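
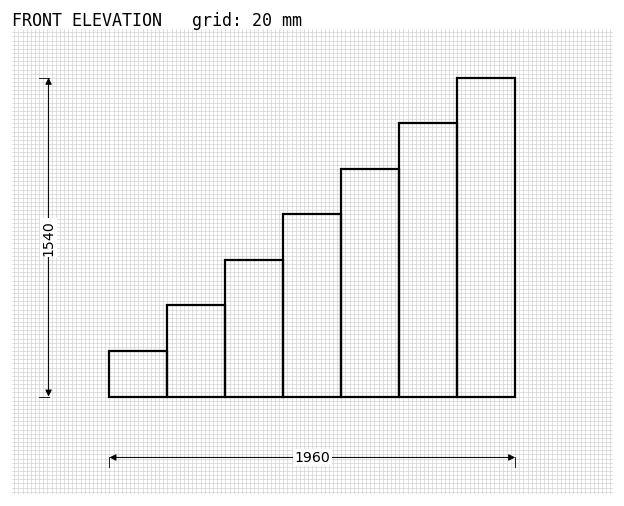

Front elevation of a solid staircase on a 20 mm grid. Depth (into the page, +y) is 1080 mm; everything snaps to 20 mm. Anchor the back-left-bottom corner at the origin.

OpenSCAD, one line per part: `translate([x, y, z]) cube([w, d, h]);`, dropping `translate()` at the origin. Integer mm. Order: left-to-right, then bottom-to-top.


cube([280, 1080, 220]);
translate([280, 0, 0]) cube([280, 1080, 440]);
translate([560, 0, 0]) cube([280, 1080, 660]);
translate([840, 0, 0]) cube([280, 1080, 880]);
translate([1120, 0, 0]) cube([280, 1080, 1100]);
translate([1400, 0, 0]) cube([280, 1080, 1320]);
translate([1680, 0, 0]) cube([280, 1080, 1540]);


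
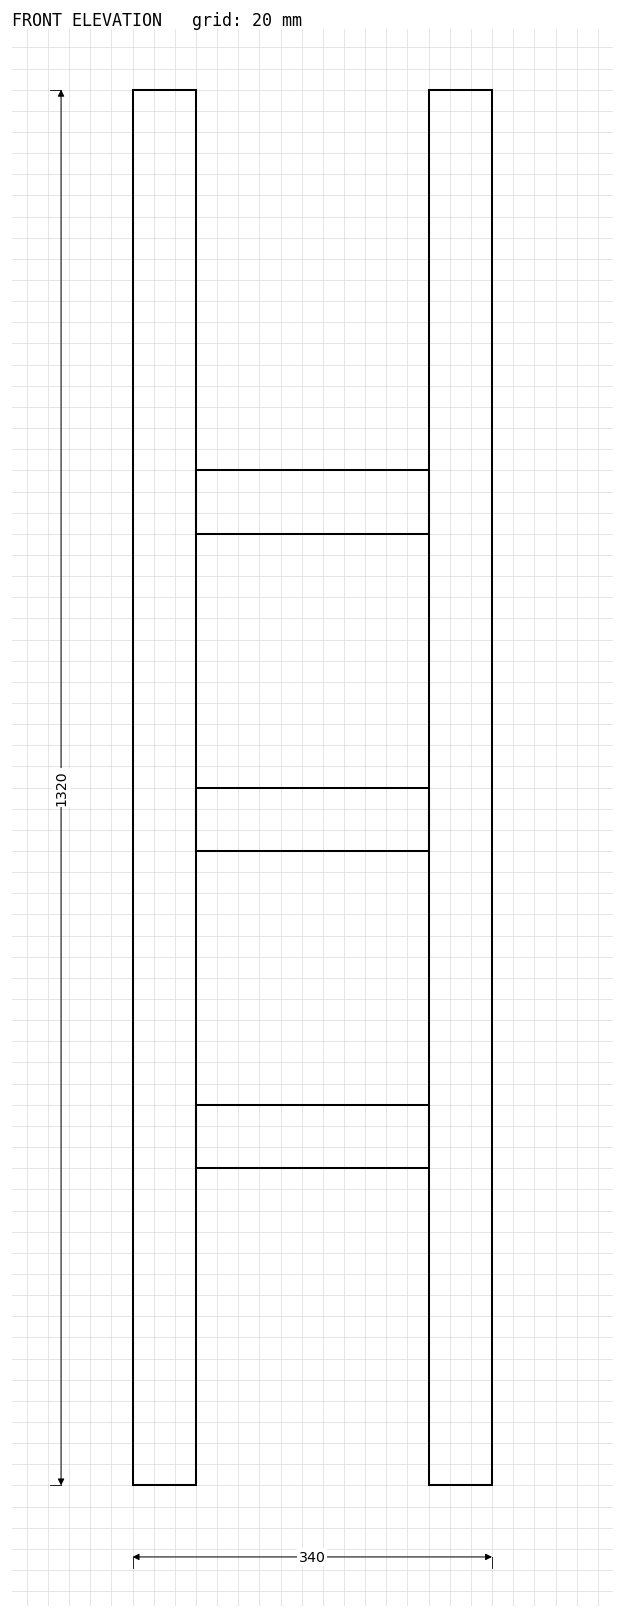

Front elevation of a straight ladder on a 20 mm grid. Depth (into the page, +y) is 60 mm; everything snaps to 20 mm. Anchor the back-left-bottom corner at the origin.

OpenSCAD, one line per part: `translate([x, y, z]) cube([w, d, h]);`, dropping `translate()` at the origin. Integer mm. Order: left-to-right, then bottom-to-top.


cube([60, 60, 1320]);
translate([60, 0, 300]) cube([220, 60, 60]);
translate([60, 0, 600]) cube([220, 60, 60]);
translate([60, 0, 900]) cube([220, 60, 60]);
translate([280, 0, 0]) cube([60, 60, 1320]);


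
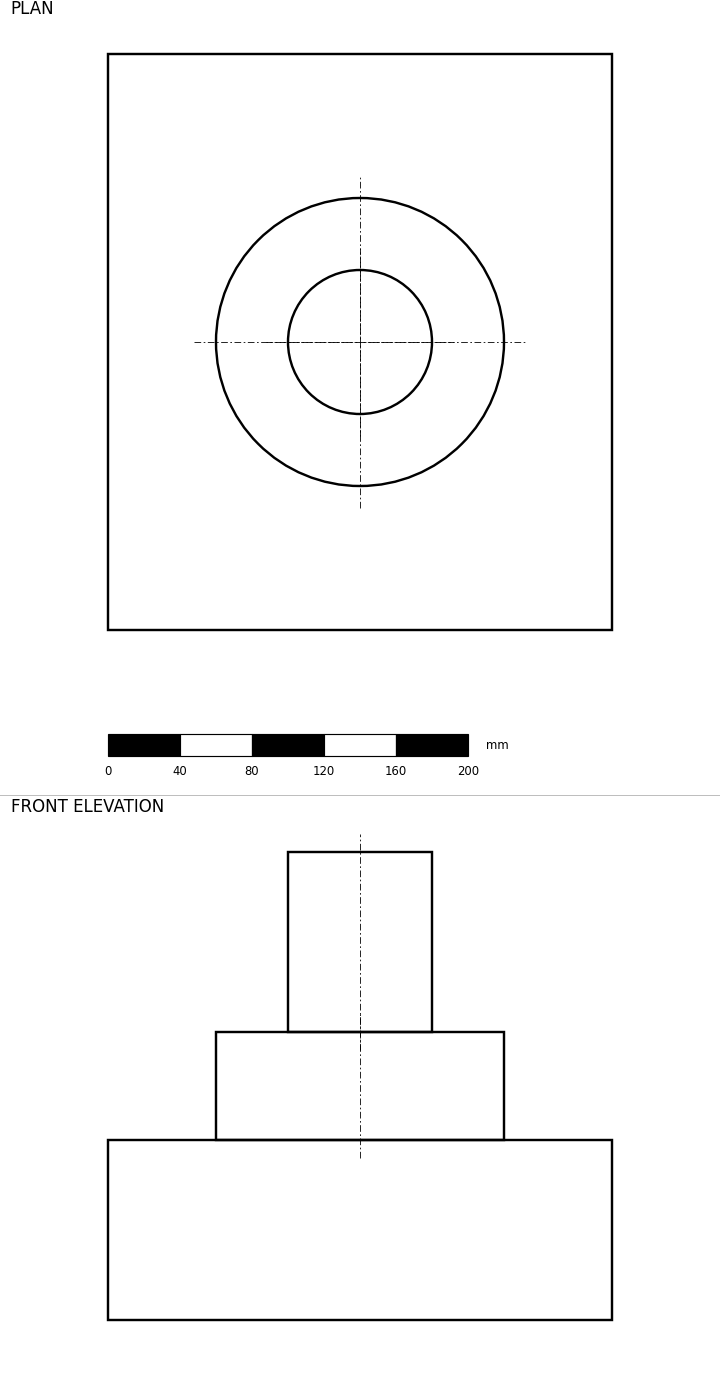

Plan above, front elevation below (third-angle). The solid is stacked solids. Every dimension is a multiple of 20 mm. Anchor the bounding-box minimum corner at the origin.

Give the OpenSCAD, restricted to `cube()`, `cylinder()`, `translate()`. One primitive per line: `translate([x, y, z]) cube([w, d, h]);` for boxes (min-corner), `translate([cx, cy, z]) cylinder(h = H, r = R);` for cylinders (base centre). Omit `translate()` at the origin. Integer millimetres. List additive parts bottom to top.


cube([280, 320, 100]);
translate([140, 160, 100]) cylinder(h = 60, r = 80);
translate([140, 160, 160]) cylinder(h = 100, r = 40);


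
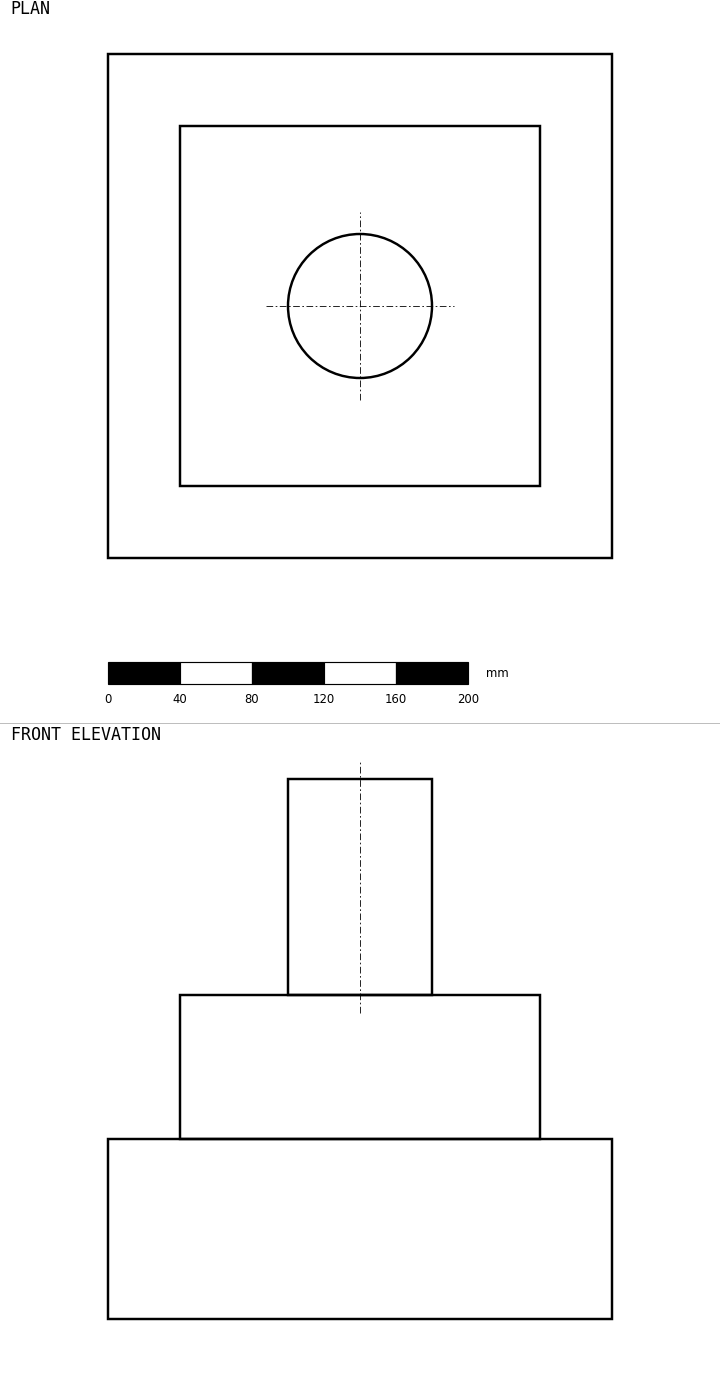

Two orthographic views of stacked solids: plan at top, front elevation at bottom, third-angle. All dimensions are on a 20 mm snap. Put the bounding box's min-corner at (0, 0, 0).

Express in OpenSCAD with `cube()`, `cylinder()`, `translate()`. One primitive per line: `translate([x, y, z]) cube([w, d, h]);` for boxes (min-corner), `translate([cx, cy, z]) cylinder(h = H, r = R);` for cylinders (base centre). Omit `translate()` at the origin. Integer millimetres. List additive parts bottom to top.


cube([280, 280, 100]);
translate([40, 40, 100]) cube([200, 200, 80]);
translate([140, 140, 180]) cylinder(h = 120, r = 40);


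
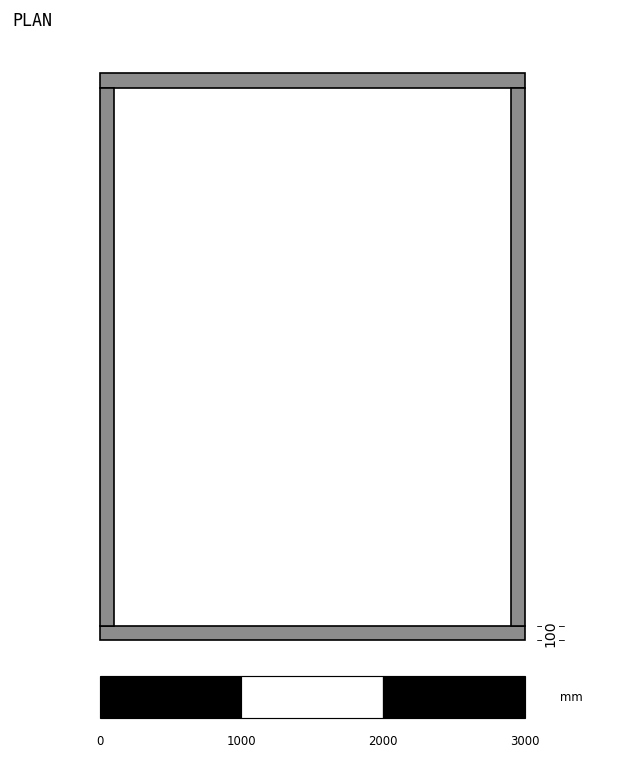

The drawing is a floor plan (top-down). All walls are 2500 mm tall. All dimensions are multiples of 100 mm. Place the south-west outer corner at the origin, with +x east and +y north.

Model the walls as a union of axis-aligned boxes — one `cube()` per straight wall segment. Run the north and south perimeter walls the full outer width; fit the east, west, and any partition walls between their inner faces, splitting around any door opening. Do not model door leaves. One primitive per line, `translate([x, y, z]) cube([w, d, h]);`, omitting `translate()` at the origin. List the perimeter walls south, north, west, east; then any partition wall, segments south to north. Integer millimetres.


cube([3000, 100, 2500]);
translate([0, 3900, 0]) cube([3000, 100, 2500]);
translate([0, 100, 0]) cube([100, 3800, 2500]);
translate([2900, 100, 0]) cube([100, 3800, 2500]);


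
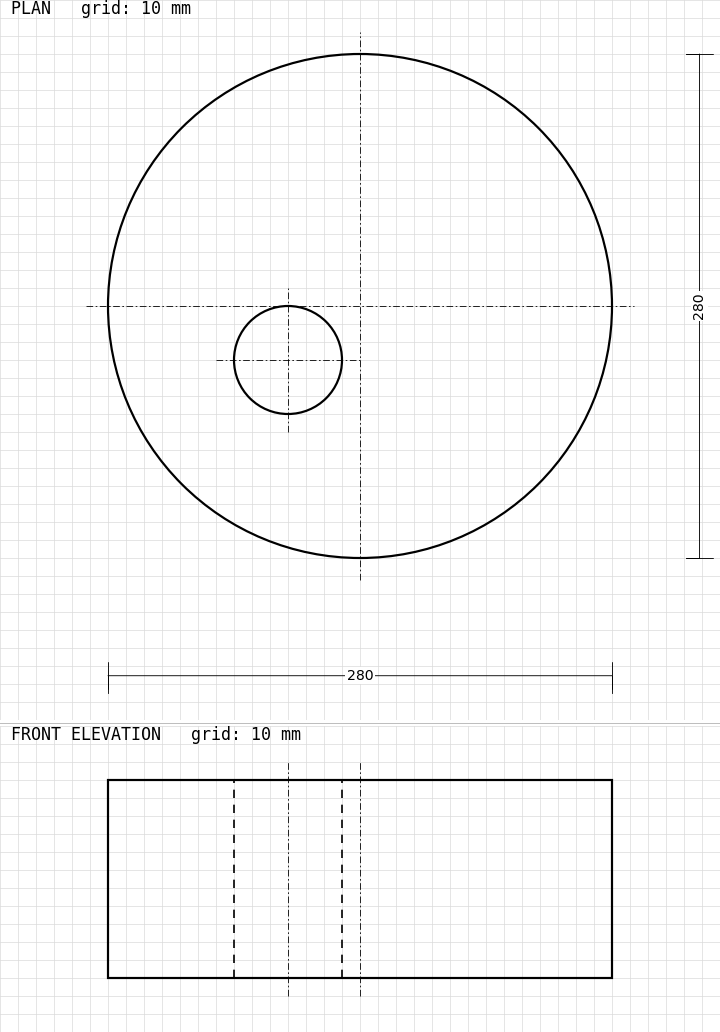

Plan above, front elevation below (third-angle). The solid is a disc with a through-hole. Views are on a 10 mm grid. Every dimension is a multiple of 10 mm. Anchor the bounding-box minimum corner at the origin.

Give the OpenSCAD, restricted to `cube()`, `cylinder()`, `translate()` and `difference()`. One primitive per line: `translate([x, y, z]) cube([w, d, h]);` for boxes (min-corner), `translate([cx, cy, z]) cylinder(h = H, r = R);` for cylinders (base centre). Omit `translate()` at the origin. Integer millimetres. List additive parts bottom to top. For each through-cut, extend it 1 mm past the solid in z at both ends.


difference() {
  translate([140, 140, 0]) cylinder(h = 110, r = 140);
  translate([100, 110, -1]) cylinder(h = 112, r = 30);
}


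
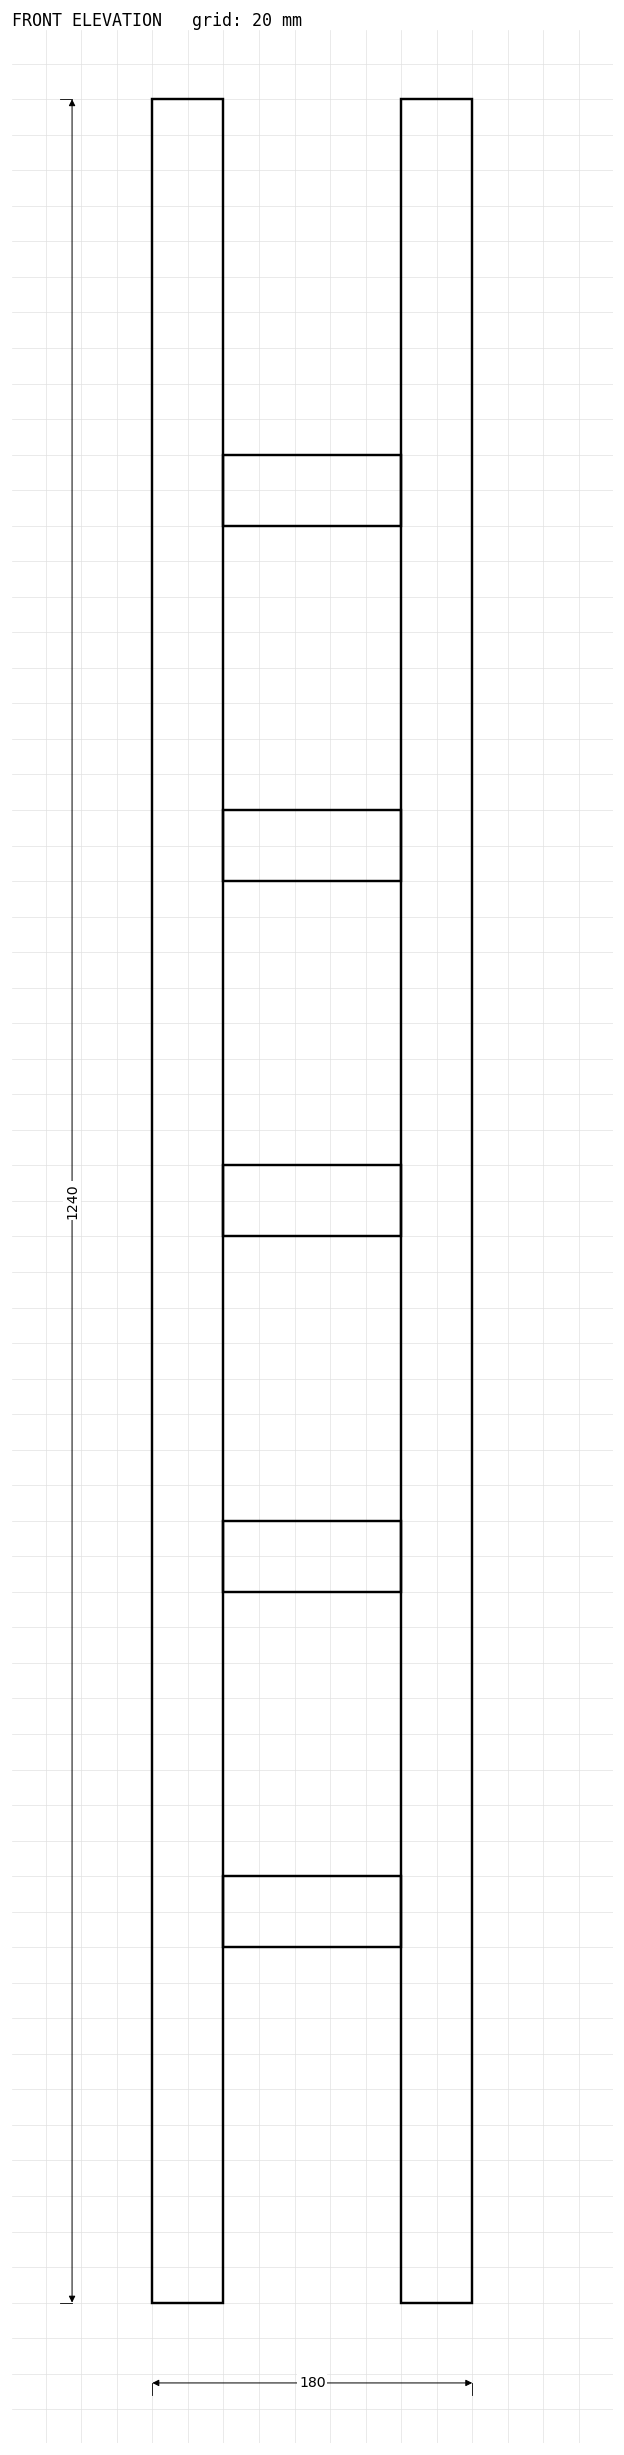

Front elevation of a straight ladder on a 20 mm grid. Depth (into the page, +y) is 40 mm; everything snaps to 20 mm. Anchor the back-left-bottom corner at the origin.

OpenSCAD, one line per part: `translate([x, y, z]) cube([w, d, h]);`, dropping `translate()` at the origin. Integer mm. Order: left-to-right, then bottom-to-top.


cube([40, 40, 1240]);
translate([40, 0, 200]) cube([100, 40, 40]);
translate([40, 0, 400]) cube([100, 40, 40]);
translate([40, 0, 600]) cube([100, 40, 40]);
translate([40, 0, 800]) cube([100, 40, 40]);
translate([40, 0, 1000]) cube([100, 40, 40]);
translate([140, 0, 0]) cube([40, 40, 1240]);


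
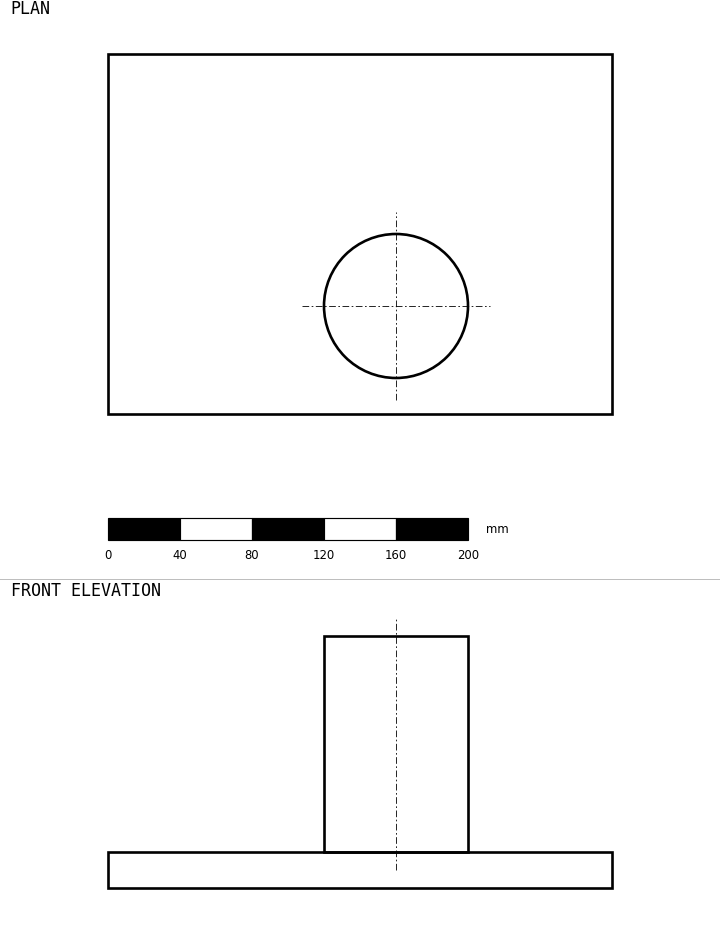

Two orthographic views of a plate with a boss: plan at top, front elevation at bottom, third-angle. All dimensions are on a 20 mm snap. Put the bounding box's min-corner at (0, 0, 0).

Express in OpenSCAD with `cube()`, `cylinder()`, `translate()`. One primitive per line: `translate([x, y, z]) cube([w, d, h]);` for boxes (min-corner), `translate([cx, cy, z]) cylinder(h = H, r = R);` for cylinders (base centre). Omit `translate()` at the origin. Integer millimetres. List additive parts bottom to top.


cube([280, 200, 20]);
translate([160, 60, 20]) cylinder(h = 120, r = 40);


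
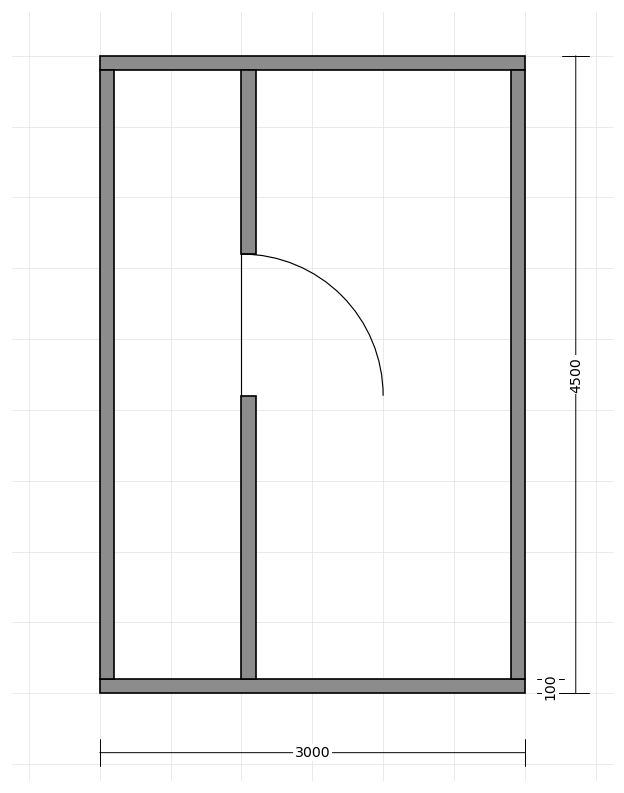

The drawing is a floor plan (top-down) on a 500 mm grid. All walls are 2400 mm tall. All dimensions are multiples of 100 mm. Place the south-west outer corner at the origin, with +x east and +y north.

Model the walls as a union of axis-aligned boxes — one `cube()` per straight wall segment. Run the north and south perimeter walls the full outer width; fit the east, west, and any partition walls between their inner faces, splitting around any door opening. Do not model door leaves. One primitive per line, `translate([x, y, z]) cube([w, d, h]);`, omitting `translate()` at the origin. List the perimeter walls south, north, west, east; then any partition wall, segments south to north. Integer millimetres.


cube([3000, 100, 2400]);
translate([0, 4400, 0]) cube([3000, 100, 2400]);
translate([0, 100, 0]) cube([100, 4300, 2400]);
translate([2900, 100, 0]) cube([100, 4300, 2400]);
translate([1000, 100, 0]) cube([100, 2000, 2400]);
translate([1000, 3100, 0]) cube([100, 1300, 2400]);


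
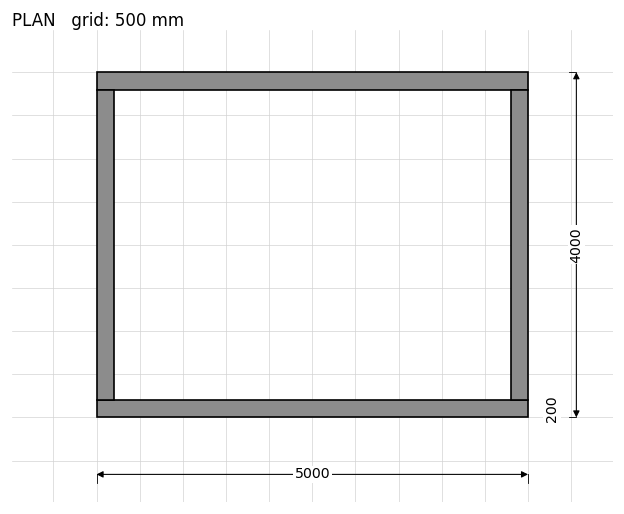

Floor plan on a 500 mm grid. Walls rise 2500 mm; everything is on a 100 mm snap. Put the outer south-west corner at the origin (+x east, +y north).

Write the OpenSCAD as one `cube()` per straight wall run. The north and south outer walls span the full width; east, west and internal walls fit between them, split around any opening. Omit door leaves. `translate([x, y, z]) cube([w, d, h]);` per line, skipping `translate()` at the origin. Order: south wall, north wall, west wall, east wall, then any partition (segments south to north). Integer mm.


cube([5000, 200, 2500]);
translate([0, 3800, 0]) cube([5000, 200, 2500]);
translate([0, 200, 0]) cube([200, 3600, 2500]);
translate([4800, 200, 0]) cube([200, 3600, 2500]);


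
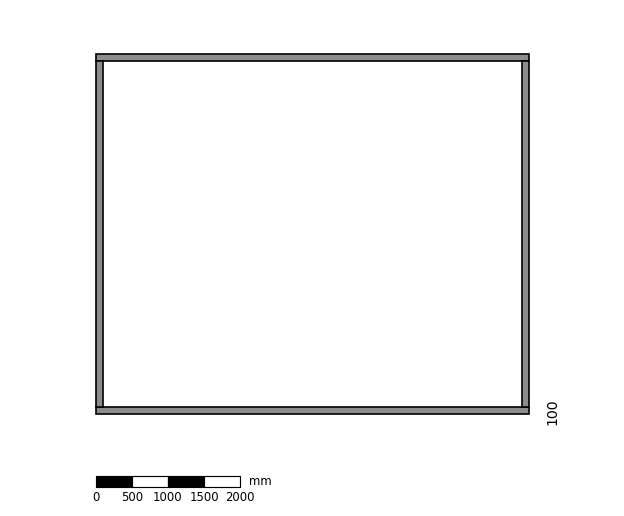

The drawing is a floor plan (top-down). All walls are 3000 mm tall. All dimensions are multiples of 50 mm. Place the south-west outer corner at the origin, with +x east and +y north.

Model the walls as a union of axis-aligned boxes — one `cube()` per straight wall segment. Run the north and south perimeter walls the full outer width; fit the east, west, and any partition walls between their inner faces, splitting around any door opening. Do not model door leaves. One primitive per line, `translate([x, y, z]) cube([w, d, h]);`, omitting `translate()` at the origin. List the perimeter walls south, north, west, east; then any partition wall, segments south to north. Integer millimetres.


cube([6000, 100, 3000]);
translate([0, 4900, 0]) cube([6000, 100, 3000]);
translate([0, 100, 0]) cube([100, 4800, 3000]);
translate([5900, 100, 0]) cube([100, 4800, 3000]);


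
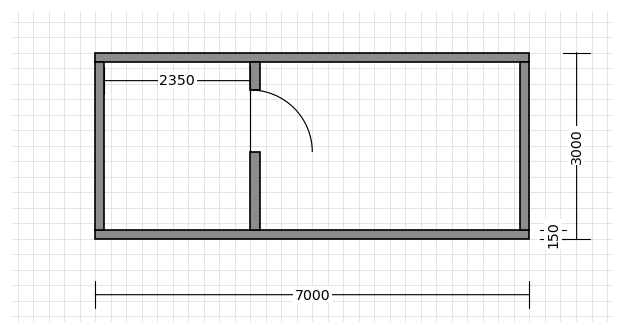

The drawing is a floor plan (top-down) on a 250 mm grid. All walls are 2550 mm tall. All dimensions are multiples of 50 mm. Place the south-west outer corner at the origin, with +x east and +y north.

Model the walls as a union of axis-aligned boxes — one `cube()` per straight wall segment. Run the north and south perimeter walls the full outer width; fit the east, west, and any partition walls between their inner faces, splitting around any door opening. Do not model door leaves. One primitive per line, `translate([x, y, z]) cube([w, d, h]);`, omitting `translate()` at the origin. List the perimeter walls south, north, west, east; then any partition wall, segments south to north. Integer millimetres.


cube([7000, 150, 2550]);
translate([0, 2850, 0]) cube([7000, 150, 2550]);
translate([0, 150, 0]) cube([150, 2700, 2550]);
translate([6850, 150, 0]) cube([150, 2700, 2550]);
translate([2500, 150, 0]) cube([150, 1250, 2550]);
translate([2500, 2400, 0]) cube([150, 450, 2550]);


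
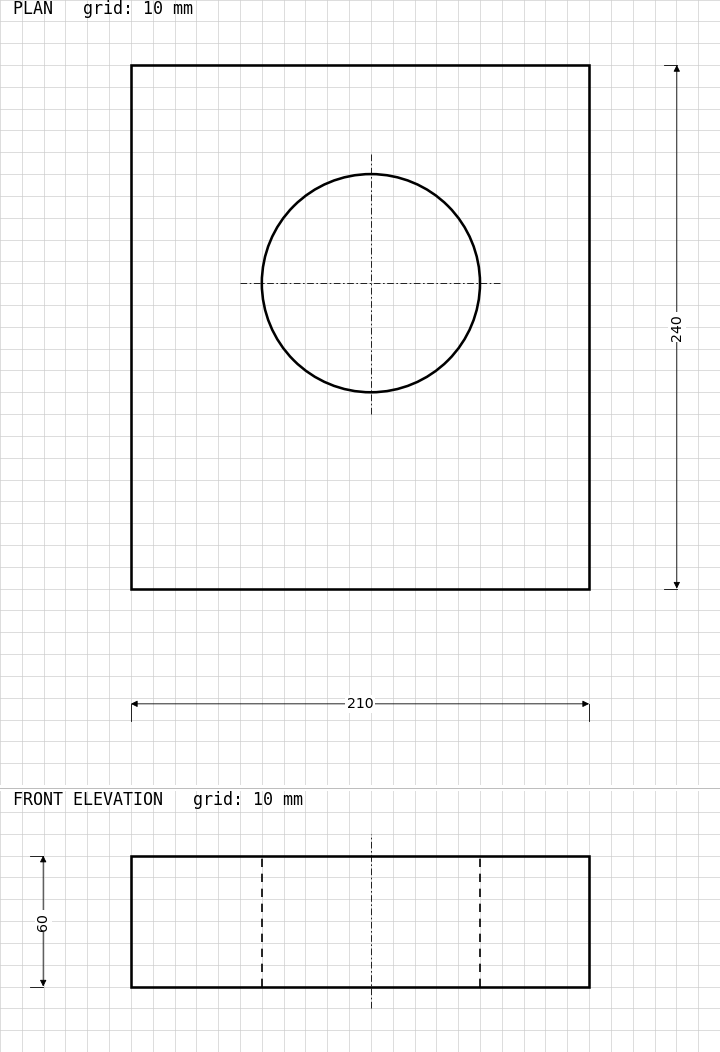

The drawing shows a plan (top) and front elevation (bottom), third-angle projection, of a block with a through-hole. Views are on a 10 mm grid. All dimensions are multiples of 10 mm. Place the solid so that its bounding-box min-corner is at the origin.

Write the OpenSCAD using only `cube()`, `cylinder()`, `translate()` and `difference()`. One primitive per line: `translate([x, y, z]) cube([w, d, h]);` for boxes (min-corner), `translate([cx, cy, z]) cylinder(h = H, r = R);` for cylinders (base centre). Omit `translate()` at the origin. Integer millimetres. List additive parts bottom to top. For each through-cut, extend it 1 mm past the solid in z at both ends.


difference() {
  cube([210, 240, 60]);
  translate([110, 140, -1]) cylinder(h = 62, r = 50);
}


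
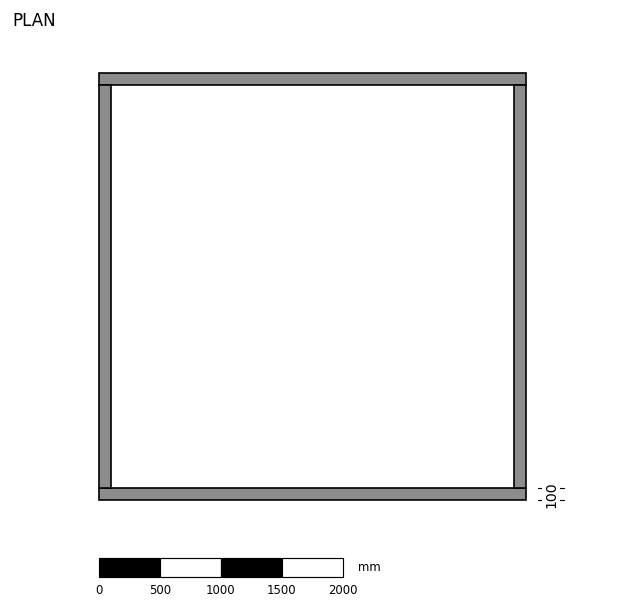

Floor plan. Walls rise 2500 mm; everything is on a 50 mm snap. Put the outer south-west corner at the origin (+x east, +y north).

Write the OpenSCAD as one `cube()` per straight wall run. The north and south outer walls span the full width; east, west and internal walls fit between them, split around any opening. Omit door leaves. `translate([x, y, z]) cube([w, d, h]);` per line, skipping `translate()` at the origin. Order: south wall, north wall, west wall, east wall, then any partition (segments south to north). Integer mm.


cube([3500, 100, 2500]);
translate([0, 3400, 0]) cube([3500, 100, 2500]);
translate([0, 100, 0]) cube([100, 3300, 2500]);
translate([3400, 100, 0]) cube([100, 3300, 2500]);


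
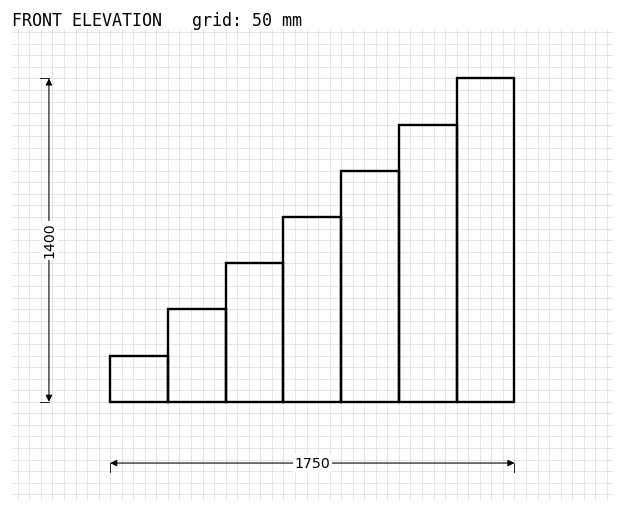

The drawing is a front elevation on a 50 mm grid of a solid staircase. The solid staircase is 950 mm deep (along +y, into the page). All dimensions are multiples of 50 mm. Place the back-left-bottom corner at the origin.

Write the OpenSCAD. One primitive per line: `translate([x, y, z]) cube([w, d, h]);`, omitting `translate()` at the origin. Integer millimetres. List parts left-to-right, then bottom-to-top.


cube([250, 950, 200]);
translate([250, 0, 0]) cube([250, 950, 400]);
translate([500, 0, 0]) cube([250, 950, 600]);
translate([750, 0, 0]) cube([250, 950, 800]);
translate([1000, 0, 0]) cube([250, 950, 1000]);
translate([1250, 0, 0]) cube([250, 950, 1200]);
translate([1500, 0, 0]) cube([250, 950, 1400]);


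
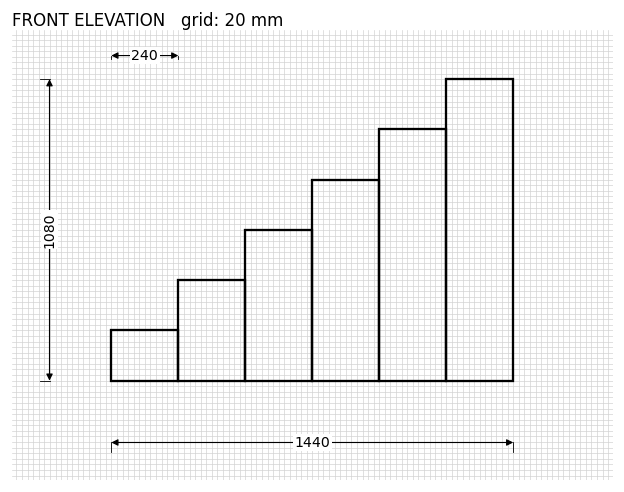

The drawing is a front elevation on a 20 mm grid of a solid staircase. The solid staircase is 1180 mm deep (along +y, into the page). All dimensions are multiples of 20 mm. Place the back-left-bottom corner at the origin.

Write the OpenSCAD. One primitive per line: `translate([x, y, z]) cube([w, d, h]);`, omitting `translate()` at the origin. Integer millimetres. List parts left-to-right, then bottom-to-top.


cube([240, 1180, 180]);
translate([240, 0, 0]) cube([240, 1180, 360]);
translate([480, 0, 0]) cube([240, 1180, 540]);
translate([720, 0, 0]) cube([240, 1180, 720]);
translate([960, 0, 0]) cube([240, 1180, 900]);
translate([1200, 0, 0]) cube([240, 1180, 1080]);


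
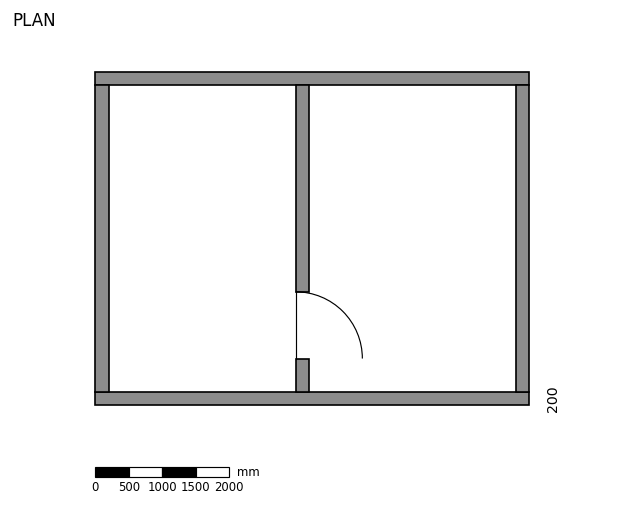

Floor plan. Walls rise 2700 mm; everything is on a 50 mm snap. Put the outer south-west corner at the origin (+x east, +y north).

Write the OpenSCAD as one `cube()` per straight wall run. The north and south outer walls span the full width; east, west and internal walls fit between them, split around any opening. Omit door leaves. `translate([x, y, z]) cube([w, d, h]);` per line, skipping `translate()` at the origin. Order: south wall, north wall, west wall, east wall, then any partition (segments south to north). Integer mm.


cube([6500, 200, 2700]);
translate([0, 4800, 0]) cube([6500, 200, 2700]);
translate([0, 200, 0]) cube([200, 4600, 2700]);
translate([6300, 200, 0]) cube([200, 4600, 2700]);
translate([3000, 200, 0]) cube([200, 500, 2700]);
translate([3000, 1700, 0]) cube([200, 3100, 2700]);


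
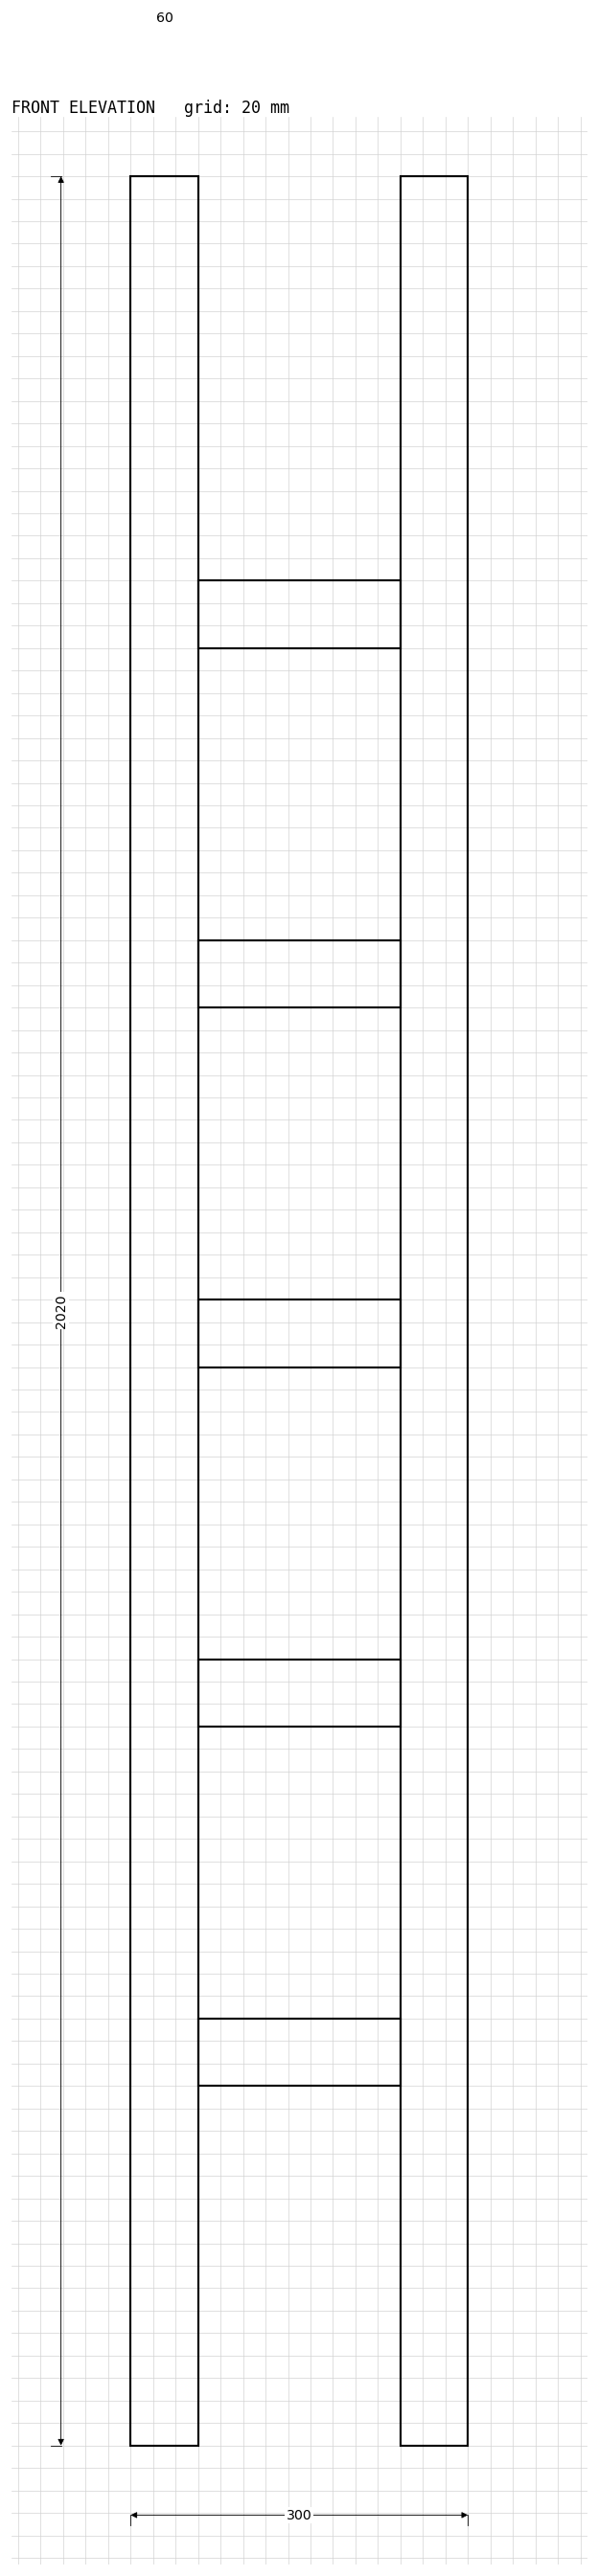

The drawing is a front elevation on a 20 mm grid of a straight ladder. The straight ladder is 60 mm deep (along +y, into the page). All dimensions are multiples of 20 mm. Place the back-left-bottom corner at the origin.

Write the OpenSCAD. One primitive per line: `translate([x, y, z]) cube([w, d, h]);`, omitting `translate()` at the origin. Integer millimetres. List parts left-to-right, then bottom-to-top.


cube([60, 60, 2020]);
translate([60, 0, 320]) cube([180, 60, 60]);
translate([60, 0, 640]) cube([180, 60, 60]);
translate([60, 0, 960]) cube([180, 60, 60]);
translate([60, 0, 1280]) cube([180, 60, 60]);
translate([60, 0, 1600]) cube([180, 60, 60]);
translate([240, 0, 0]) cube([60, 60, 2020]);


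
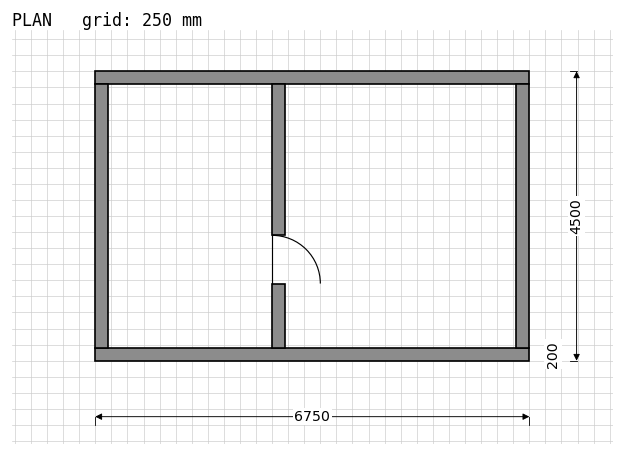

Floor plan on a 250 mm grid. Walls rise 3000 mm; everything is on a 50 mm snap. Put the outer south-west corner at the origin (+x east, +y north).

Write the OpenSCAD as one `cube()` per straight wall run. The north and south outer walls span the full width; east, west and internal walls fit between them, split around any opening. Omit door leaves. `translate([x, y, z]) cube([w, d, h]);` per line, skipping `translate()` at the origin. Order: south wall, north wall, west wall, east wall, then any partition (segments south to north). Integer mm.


cube([6750, 200, 3000]);
translate([0, 4300, 0]) cube([6750, 200, 3000]);
translate([0, 200, 0]) cube([200, 4100, 3000]);
translate([6550, 200, 0]) cube([200, 4100, 3000]);
translate([2750, 200, 0]) cube([200, 1000, 3000]);
translate([2750, 1950, 0]) cube([200, 2350, 3000]);


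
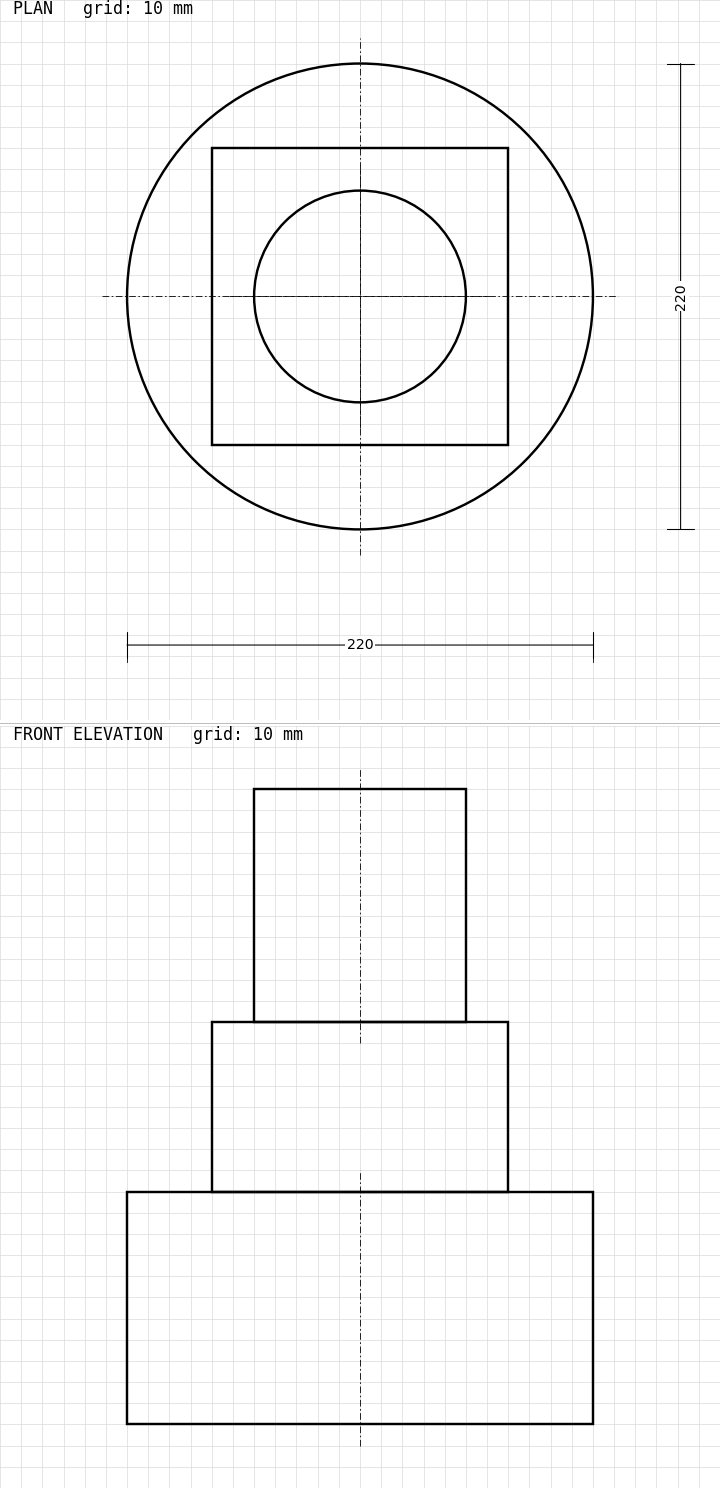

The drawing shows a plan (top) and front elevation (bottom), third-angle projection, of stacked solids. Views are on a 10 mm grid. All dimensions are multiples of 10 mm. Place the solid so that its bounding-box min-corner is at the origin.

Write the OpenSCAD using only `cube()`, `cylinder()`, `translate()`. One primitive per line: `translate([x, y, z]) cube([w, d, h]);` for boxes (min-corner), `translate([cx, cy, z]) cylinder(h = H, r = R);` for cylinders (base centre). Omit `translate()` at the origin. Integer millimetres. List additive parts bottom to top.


translate([110, 110, 0]) cylinder(h = 110, r = 110);
translate([40, 40, 110]) cube([140, 140, 80]);
translate([110, 110, 190]) cylinder(h = 110, r = 50);


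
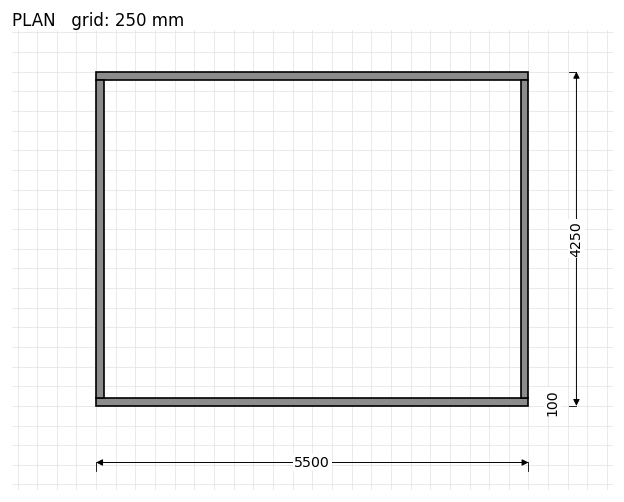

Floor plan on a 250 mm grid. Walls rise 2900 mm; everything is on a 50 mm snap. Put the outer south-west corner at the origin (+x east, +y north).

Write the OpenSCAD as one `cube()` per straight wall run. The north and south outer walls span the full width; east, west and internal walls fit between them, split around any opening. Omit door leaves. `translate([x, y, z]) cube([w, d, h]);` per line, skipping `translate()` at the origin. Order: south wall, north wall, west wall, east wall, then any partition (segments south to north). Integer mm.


cube([5500, 100, 2900]);
translate([0, 4150, 0]) cube([5500, 100, 2900]);
translate([0, 100, 0]) cube([100, 4050, 2900]);
translate([5400, 100, 0]) cube([100, 4050, 2900]);


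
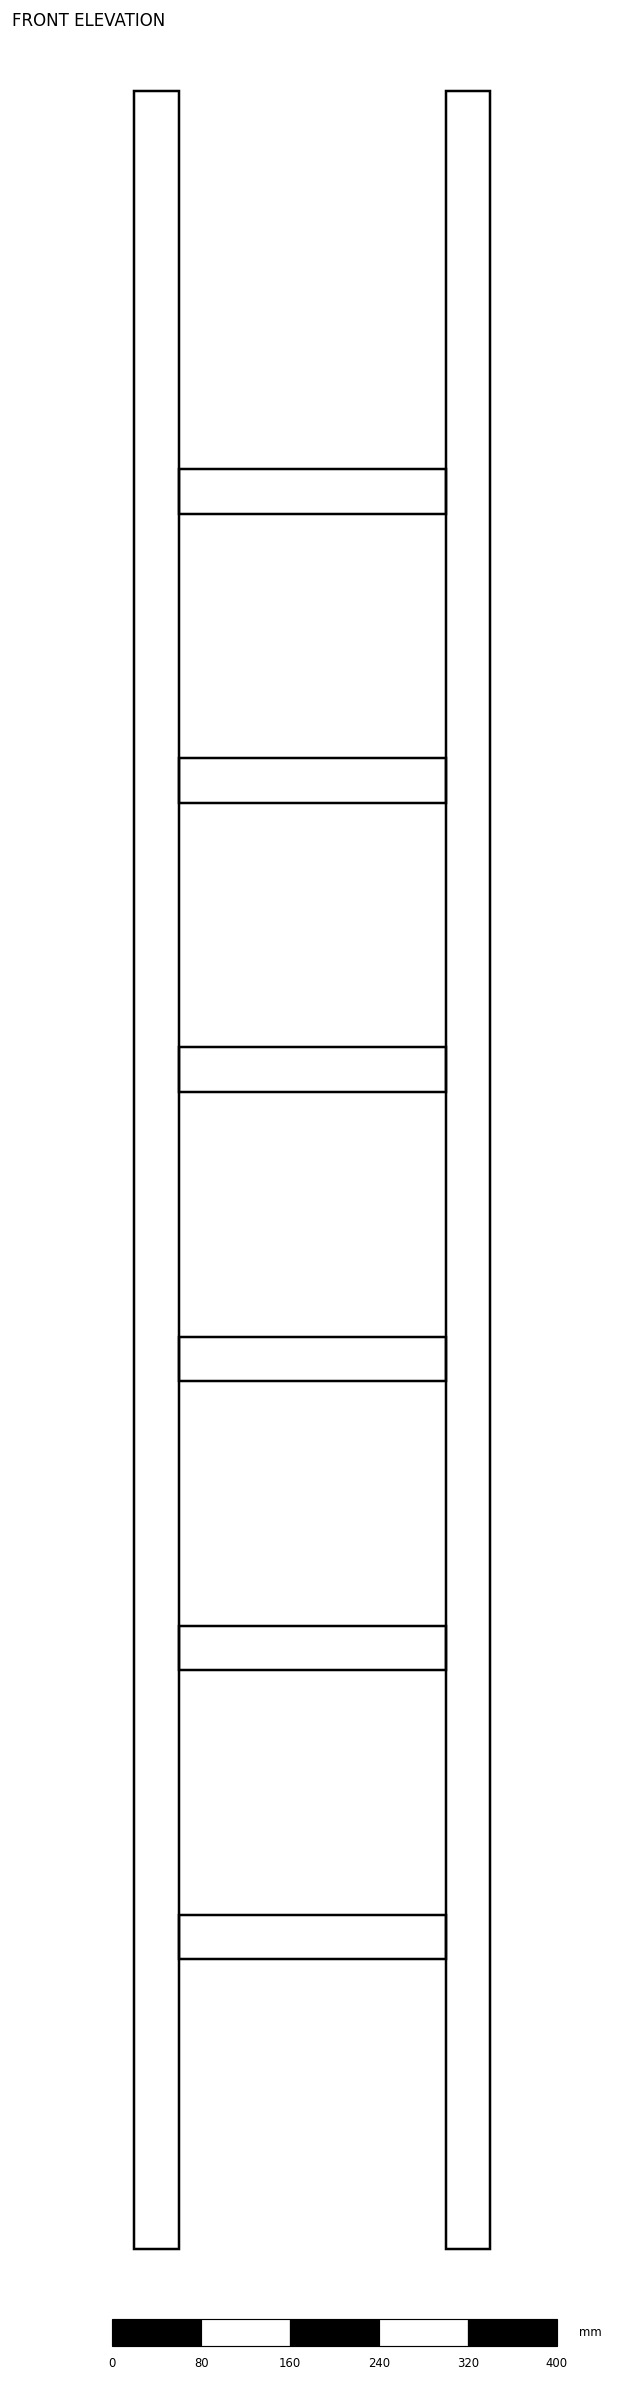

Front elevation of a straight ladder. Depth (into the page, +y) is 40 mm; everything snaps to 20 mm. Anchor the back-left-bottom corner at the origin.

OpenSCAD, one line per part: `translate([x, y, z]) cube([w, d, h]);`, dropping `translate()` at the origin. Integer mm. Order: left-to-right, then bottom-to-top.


cube([40, 40, 1940]);
translate([40, 0, 260]) cube([240, 40, 40]);
translate([40, 0, 520]) cube([240, 40, 40]);
translate([40, 0, 780]) cube([240, 40, 40]);
translate([40, 0, 1040]) cube([240, 40, 40]);
translate([40, 0, 1300]) cube([240, 40, 40]);
translate([40, 0, 1560]) cube([240, 40, 40]);
translate([280, 0, 0]) cube([40, 40, 1940]);


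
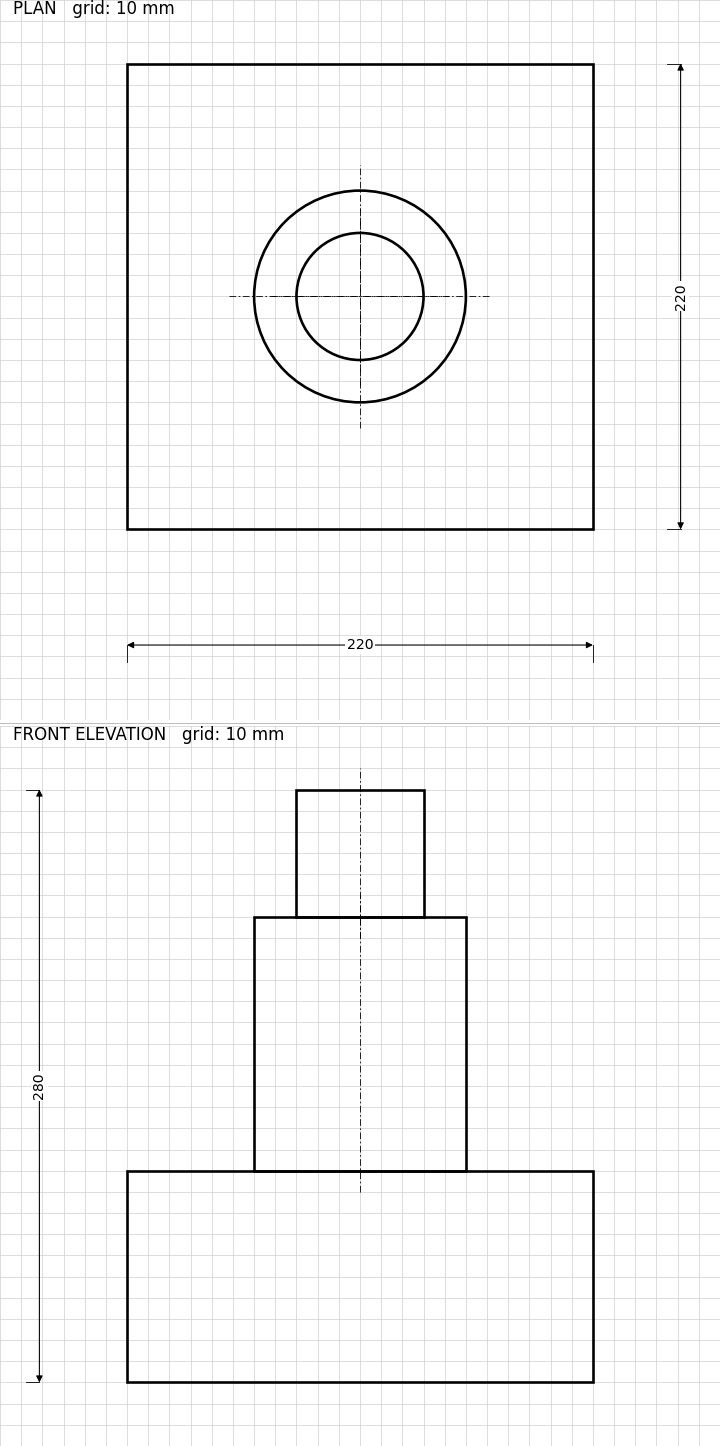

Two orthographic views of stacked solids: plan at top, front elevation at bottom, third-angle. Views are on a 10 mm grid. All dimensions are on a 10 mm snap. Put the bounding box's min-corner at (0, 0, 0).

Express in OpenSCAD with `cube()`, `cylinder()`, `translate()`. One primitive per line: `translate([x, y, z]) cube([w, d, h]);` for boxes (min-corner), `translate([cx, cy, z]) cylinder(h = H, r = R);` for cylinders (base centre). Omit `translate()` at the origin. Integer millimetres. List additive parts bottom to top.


cube([220, 220, 100]);
translate([110, 110, 100]) cylinder(h = 120, r = 50);
translate([110, 110, 220]) cylinder(h = 60, r = 30);


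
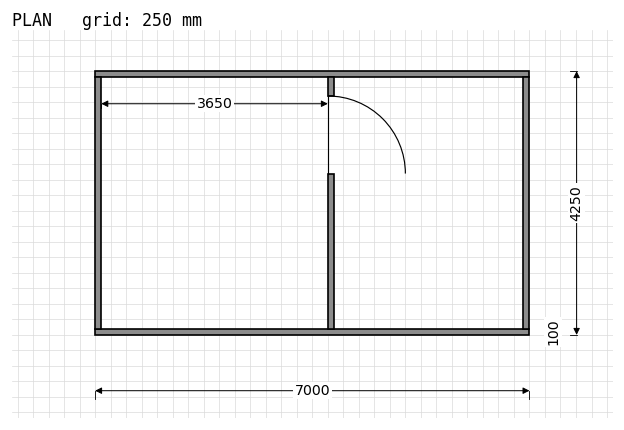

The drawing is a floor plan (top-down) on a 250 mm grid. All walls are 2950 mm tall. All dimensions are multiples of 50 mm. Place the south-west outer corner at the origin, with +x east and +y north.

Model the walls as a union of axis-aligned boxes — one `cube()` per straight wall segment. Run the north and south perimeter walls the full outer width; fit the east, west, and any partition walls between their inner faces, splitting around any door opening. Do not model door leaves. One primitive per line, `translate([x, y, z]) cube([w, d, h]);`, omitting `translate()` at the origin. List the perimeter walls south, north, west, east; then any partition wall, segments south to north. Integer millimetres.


cube([7000, 100, 2950]);
translate([0, 4150, 0]) cube([7000, 100, 2950]);
translate([0, 100, 0]) cube([100, 4050, 2950]);
translate([6900, 100, 0]) cube([100, 4050, 2950]);
translate([3750, 100, 0]) cube([100, 2500, 2950]);
translate([3750, 3850, 0]) cube([100, 300, 2950]);


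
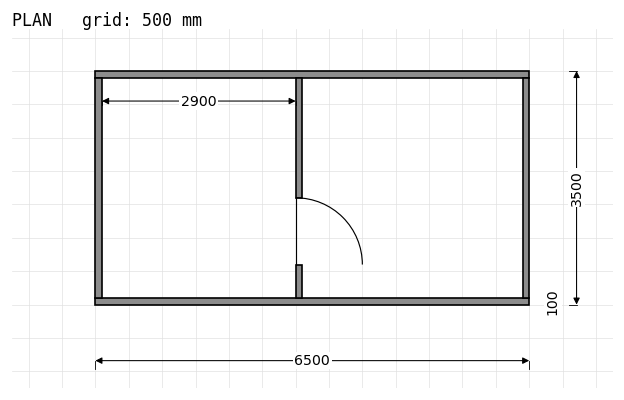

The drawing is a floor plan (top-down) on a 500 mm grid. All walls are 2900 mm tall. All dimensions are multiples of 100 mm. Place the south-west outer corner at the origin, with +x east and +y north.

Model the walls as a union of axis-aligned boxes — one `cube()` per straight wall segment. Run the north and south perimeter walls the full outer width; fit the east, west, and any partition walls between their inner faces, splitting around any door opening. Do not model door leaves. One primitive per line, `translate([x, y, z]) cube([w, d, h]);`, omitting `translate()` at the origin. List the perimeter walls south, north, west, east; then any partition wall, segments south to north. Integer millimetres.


cube([6500, 100, 2900]);
translate([0, 3400, 0]) cube([6500, 100, 2900]);
translate([0, 100, 0]) cube([100, 3300, 2900]);
translate([6400, 100, 0]) cube([100, 3300, 2900]);
translate([3000, 100, 0]) cube([100, 500, 2900]);
translate([3000, 1600, 0]) cube([100, 1800, 2900]);


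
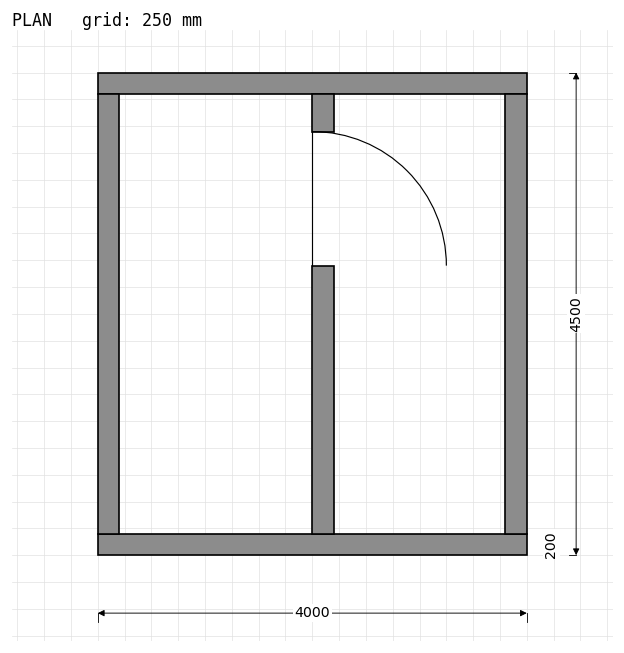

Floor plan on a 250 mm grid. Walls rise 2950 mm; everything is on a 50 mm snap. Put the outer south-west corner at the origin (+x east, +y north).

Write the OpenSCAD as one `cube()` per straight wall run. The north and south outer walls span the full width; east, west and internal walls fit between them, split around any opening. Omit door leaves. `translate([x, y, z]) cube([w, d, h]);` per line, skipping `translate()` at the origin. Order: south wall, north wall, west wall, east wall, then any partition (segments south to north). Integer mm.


cube([4000, 200, 2950]);
translate([0, 4300, 0]) cube([4000, 200, 2950]);
translate([0, 200, 0]) cube([200, 4100, 2950]);
translate([3800, 200, 0]) cube([200, 4100, 2950]);
translate([2000, 200, 0]) cube([200, 2500, 2950]);
translate([2000, 3950, 0]) cube([200, 350, 2950]);


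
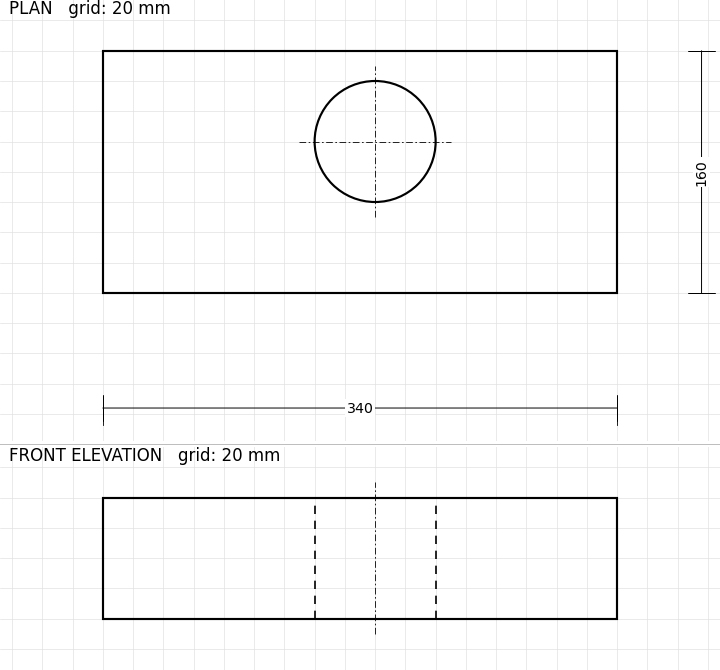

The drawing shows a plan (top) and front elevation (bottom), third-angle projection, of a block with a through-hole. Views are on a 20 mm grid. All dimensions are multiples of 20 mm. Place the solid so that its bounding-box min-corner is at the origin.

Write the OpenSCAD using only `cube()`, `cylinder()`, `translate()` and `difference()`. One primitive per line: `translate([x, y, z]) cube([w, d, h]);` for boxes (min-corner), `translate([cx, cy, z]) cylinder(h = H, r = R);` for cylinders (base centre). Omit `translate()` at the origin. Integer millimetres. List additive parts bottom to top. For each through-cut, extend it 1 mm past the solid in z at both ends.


difference() {
  cube([340, 160, 80]);
  translate([180, 100, -1]) cylinder(h = 82, r = 40);
}


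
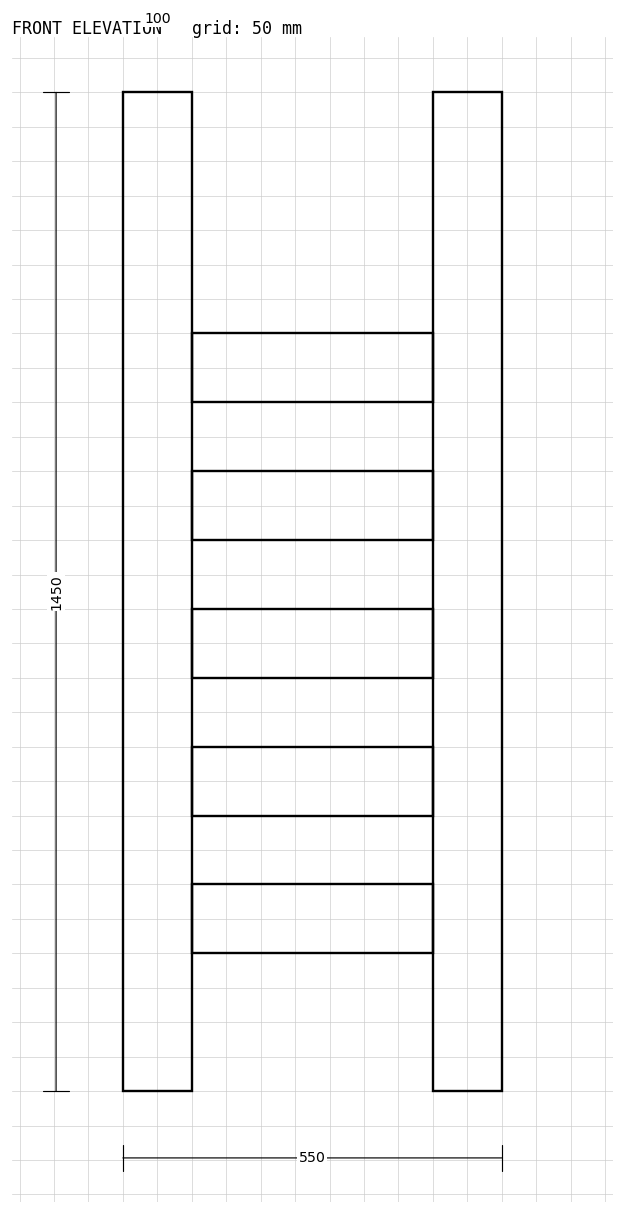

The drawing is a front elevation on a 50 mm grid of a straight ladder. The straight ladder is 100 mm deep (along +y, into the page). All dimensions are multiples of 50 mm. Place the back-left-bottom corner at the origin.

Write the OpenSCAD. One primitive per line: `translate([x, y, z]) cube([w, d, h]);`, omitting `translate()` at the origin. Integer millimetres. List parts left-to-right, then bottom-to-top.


cube([100, 100, 1450]);
translate([100, 0, 200]) cube([350, 100, 100]);
translate([100, 0, 400]) cube([350, 100, 100]);
translate([100, 0, 600]) cube([350, 100, 100]);
translate([100, 0, 800]) cube([350, 100, 100]);
translate([100, 0, 1000]) cube([350, 100, 100]);
translate([450, 0, 0]) cube([100, 100, 1450]);


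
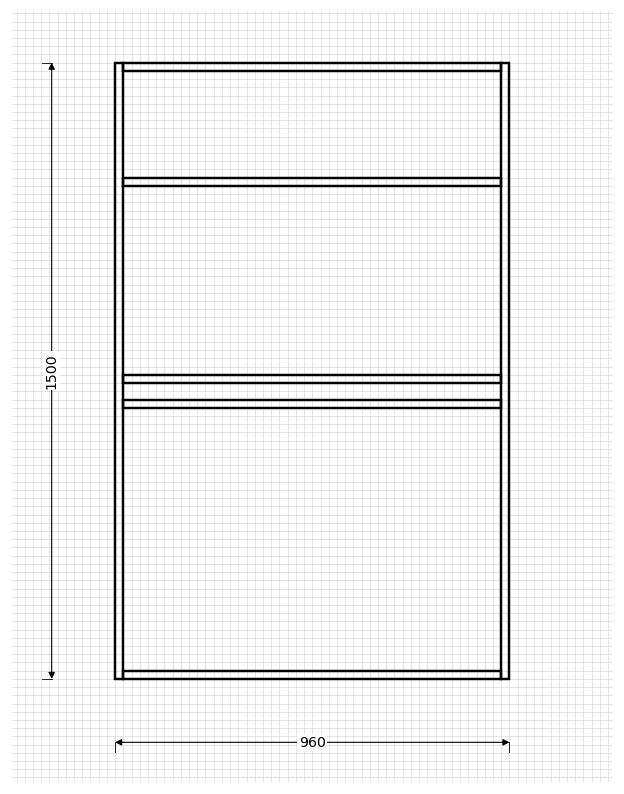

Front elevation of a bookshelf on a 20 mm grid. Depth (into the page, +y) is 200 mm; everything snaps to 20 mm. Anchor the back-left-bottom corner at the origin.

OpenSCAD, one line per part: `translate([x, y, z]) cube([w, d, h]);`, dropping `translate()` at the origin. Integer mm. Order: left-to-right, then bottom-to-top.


cube([20, 200, 1500]);
translate([20, 0, 0]) cube([920, 200, 20]);
translate([20, 0, 660]) cube([920, 200, 20]);
translate([20, 0, 720]) cube([920, 200, 20]);
translate([20, 0, 1200]) cube([920, 200, 20]);
translate([20, 0, 1480]) cube([920, 200, 20]);
translate([940, 0, 0]) cube([20, 200, 1500]);


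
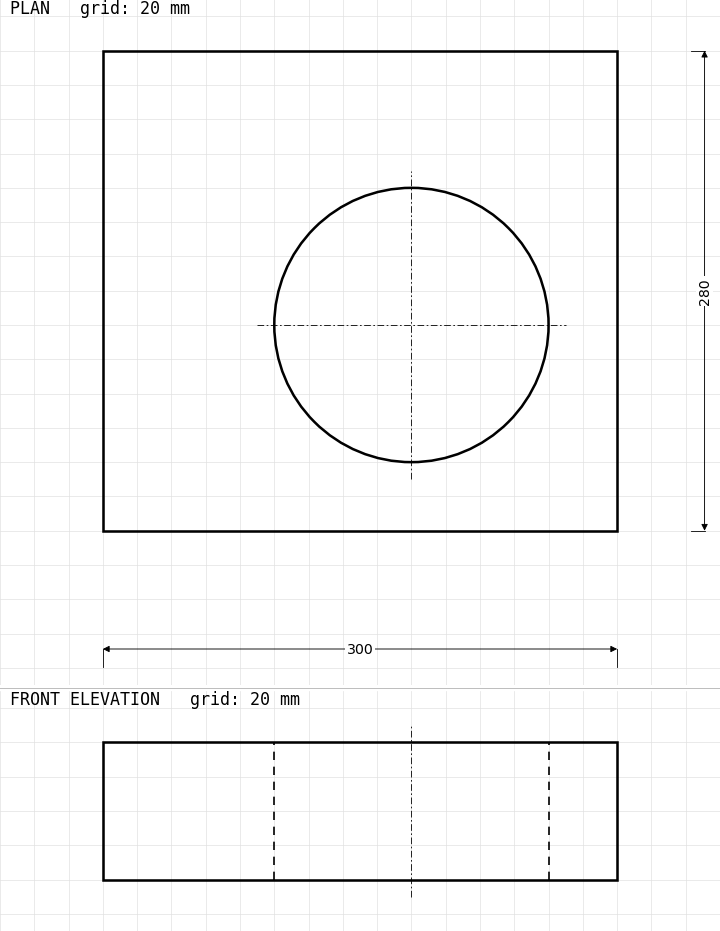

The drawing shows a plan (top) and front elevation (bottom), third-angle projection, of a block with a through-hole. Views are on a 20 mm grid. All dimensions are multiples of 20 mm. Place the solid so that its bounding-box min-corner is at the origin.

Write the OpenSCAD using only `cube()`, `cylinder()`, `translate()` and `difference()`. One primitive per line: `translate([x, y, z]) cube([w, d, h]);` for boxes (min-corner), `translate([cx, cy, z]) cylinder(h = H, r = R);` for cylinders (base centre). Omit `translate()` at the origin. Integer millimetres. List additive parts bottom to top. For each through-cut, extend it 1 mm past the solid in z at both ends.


difference() {
  cube([300, 280, 80]);
  translate([180, 120, -1]) cylinder(h = 82, r = 80);
}


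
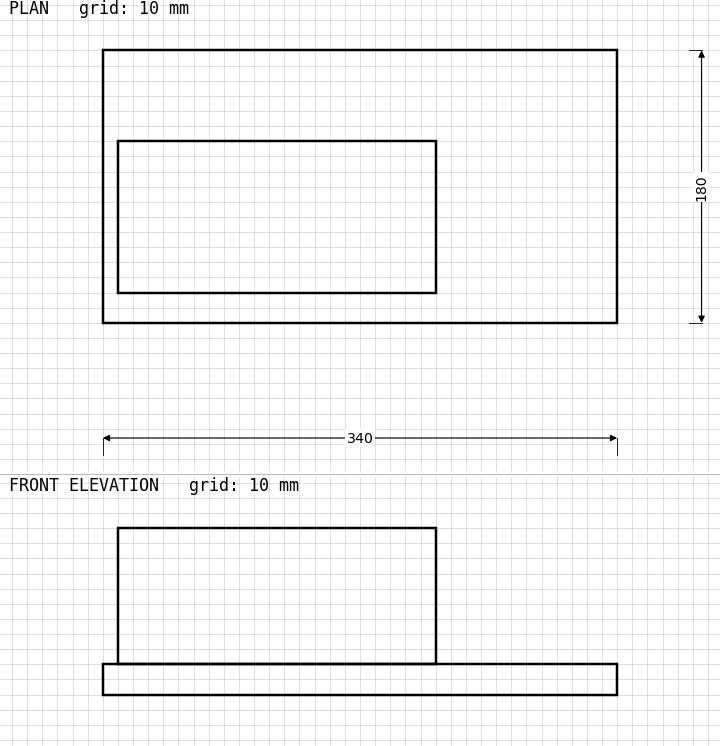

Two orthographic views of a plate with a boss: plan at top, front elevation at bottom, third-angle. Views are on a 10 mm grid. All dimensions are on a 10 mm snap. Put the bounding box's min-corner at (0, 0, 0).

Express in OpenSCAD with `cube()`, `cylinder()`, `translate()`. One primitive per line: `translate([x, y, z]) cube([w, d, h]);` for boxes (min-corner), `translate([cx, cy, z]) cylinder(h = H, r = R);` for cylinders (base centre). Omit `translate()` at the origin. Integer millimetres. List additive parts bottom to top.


cube([340, 180, 20]);
translate([10, 20, 20]) cube([210, 100, 90]);


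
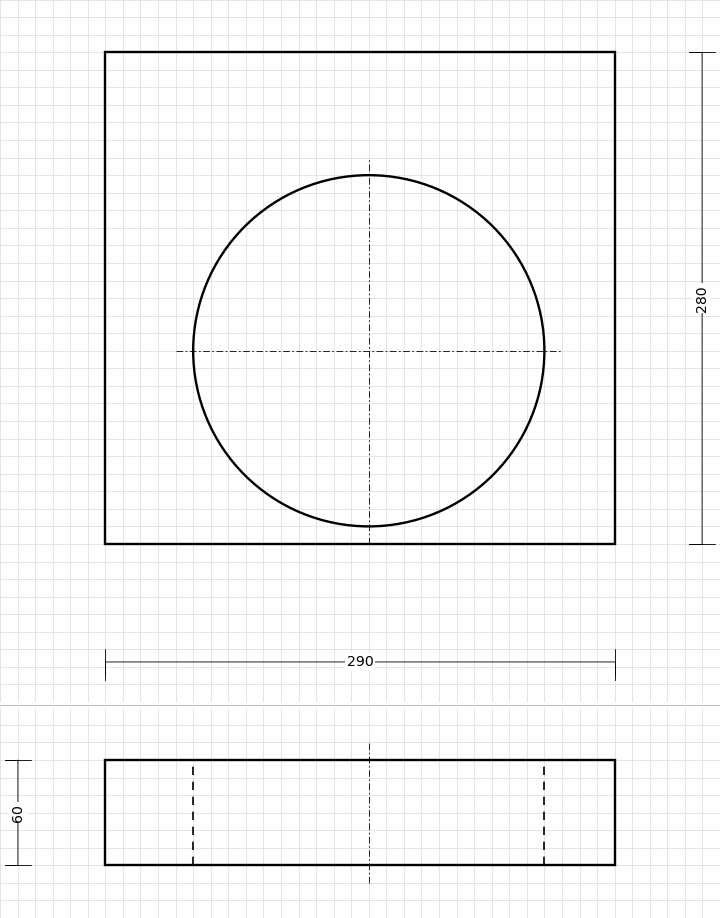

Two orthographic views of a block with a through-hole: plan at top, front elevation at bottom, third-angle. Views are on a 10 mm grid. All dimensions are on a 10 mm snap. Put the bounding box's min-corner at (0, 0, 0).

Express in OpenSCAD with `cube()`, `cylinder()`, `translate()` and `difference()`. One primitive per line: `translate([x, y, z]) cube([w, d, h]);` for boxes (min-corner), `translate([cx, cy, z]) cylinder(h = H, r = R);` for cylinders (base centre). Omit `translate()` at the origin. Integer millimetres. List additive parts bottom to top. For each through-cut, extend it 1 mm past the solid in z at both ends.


difference() {
  cube([290, 280, 60]);
  translate([150, 110, -1]) cylinder(h = 62, r = 100);
}


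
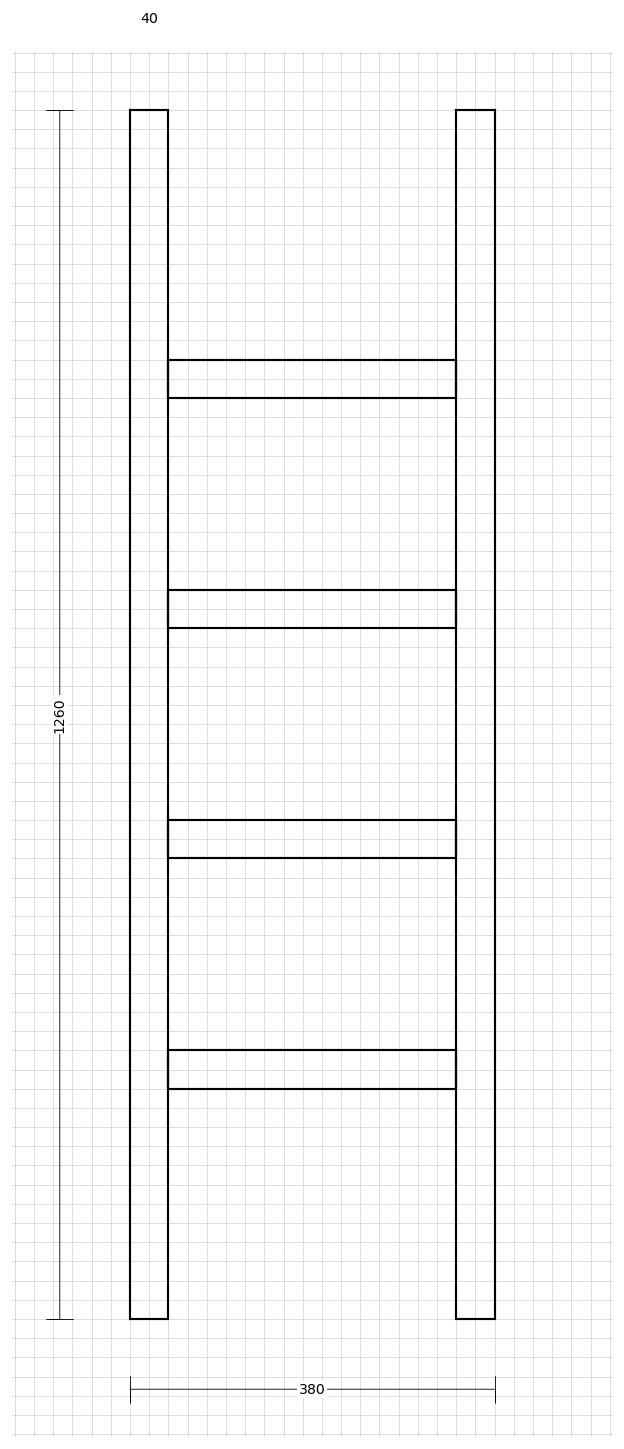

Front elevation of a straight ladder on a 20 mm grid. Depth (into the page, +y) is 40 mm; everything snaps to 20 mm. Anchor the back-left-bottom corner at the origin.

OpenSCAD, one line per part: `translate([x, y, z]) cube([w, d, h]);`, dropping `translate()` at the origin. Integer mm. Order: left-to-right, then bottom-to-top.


cube([40, 40, 1260]);
translate([40, 0, 240]) cube([300, 40, 40]);
translate([40, 0, 480]) cube([300, 40, 40]);
translate([40, 0, 720]) cube([300, 40, 40]);
translate([40, 0, 960]) cube([300, 40, 40]);
translate([340, 0, 0]) cube([40, 40, 1260]);


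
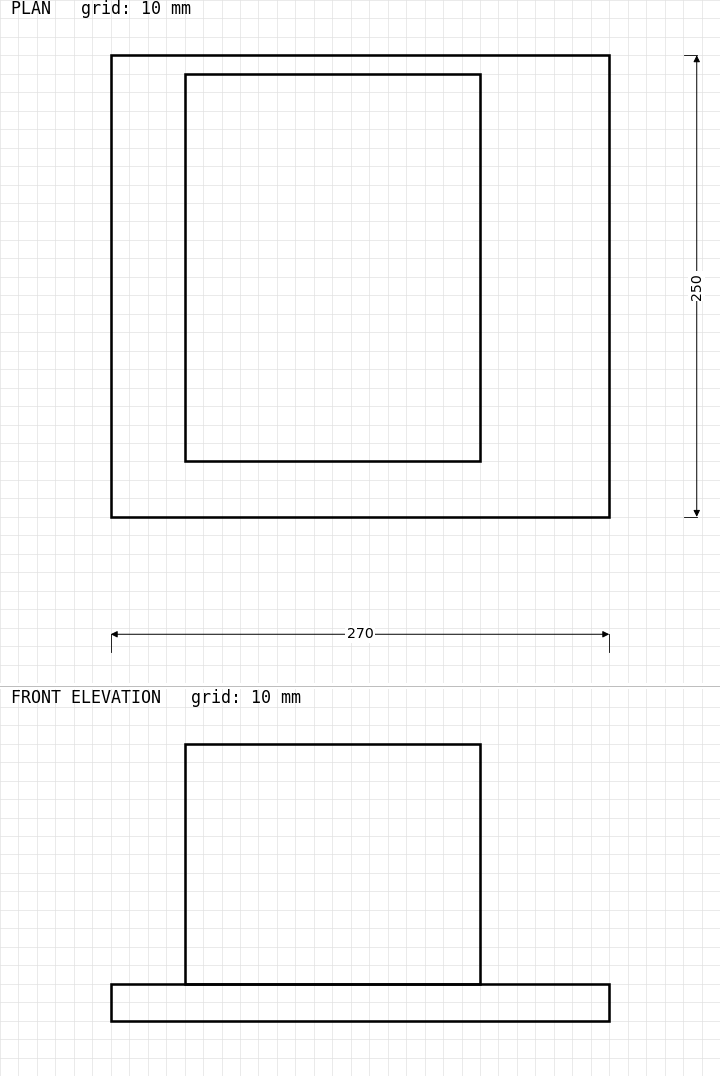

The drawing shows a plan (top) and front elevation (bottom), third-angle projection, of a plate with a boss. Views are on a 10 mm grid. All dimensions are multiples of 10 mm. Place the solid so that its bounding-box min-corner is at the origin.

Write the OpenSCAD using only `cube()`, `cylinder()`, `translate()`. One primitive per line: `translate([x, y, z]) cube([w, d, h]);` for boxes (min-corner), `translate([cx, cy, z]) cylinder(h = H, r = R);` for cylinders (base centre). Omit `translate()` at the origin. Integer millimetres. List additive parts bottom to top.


cube([270, 250, 20]);
translate([40, 30, 20]) cube([160, 210, 130]);
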